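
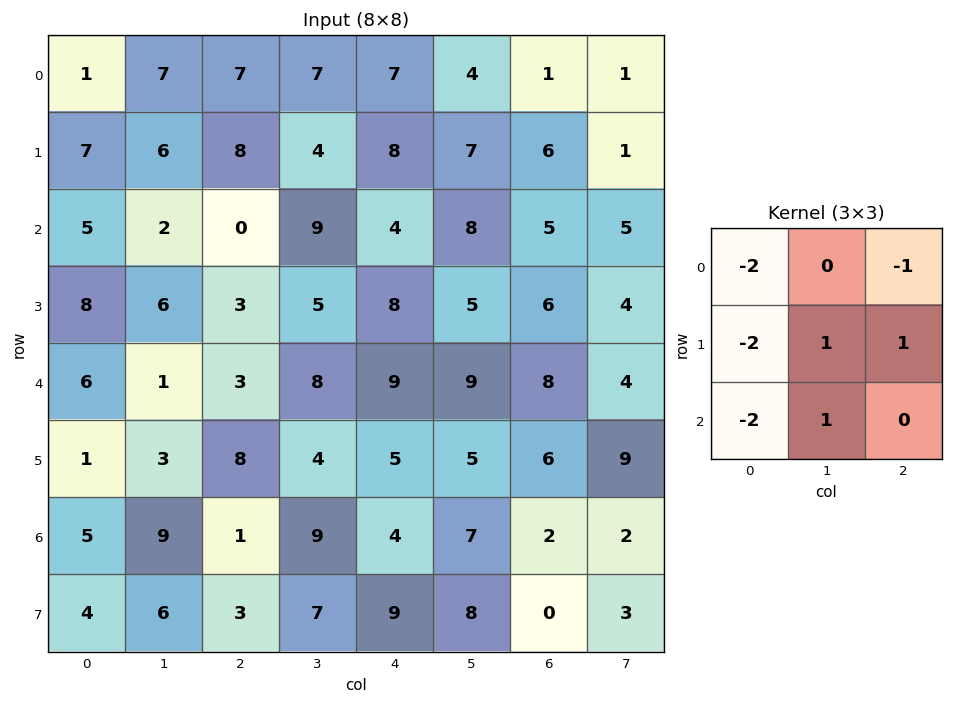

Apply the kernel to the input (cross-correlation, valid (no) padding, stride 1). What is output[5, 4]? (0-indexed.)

-25

The receptive field on the input at this output position is [5 5 6 / 4 7 2 / 9 8 0]. Elementwise product with the kernel and sum: 5·-2 + 6·-1 + 4·-2 + 7·1 + 2·1 + 9·-2 + 8·1.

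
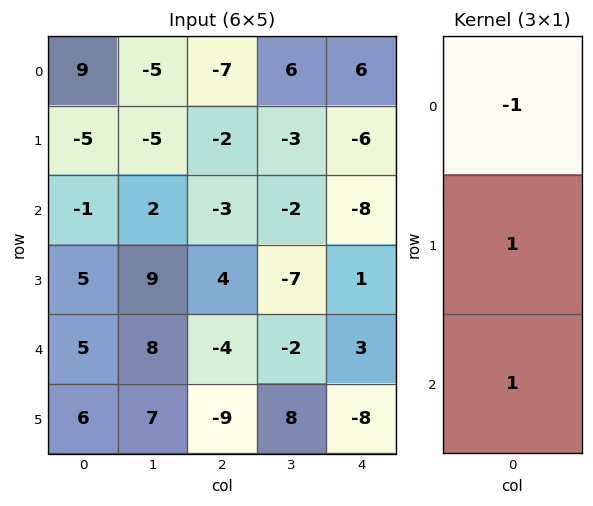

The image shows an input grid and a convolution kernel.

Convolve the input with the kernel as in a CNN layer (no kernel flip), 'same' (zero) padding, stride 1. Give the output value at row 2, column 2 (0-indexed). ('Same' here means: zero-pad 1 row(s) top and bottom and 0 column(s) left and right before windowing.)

3

The receptive field on the zero-padded input at this output position is [-2 / -3 / 4]. Elementwise product with the kernel and sum: -2·-1 + -3·1 + 4·1.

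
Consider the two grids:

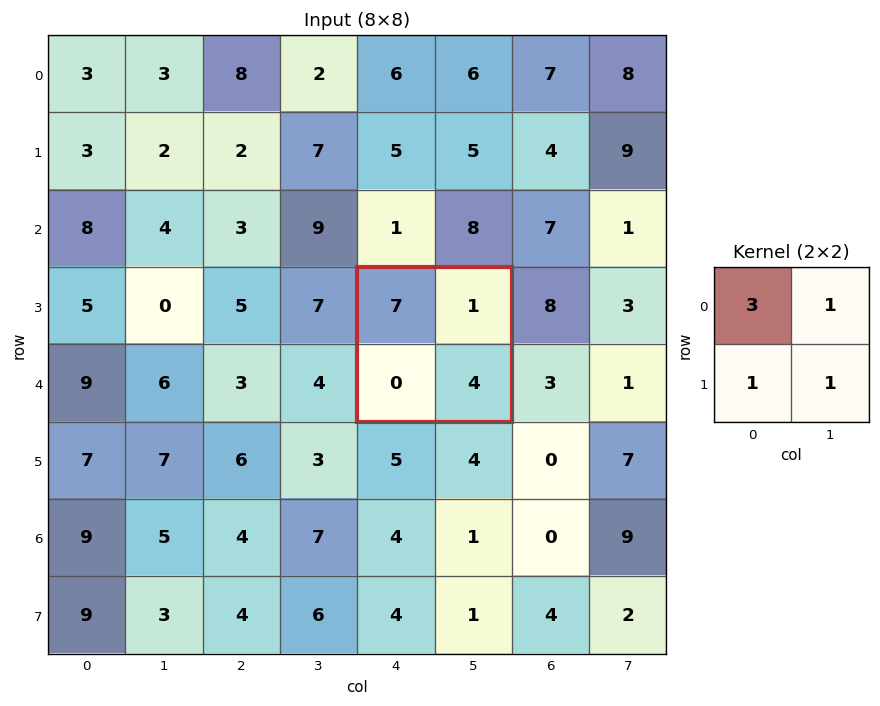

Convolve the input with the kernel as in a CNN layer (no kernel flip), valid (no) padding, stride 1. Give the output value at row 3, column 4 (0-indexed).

26

The receptive field on the input at this output position is [7 1 / 0 4]. Elementwise product with the kernel and sum: 7·3 + 1·1 + 0·1 + 4·1.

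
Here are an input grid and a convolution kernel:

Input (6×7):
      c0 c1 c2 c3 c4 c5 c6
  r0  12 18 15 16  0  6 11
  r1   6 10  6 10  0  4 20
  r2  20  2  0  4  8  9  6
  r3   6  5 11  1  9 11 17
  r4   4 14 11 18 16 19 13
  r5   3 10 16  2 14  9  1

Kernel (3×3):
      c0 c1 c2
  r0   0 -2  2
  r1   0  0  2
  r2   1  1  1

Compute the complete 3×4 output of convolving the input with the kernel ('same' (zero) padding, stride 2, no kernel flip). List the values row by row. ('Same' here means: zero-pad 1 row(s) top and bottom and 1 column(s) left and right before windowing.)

Output[0,0]: The receptive field on the zero-padded input at this output position is [0 0 0 / 0 12 18 / 0 6 10]. Elementwise product with the kernel and sum: 0·-2 + 0·2 + 18·2 + 0·1 + 6·1 + 10·1.

52 58 26 24
23 33 47 -12
39 44 67 -24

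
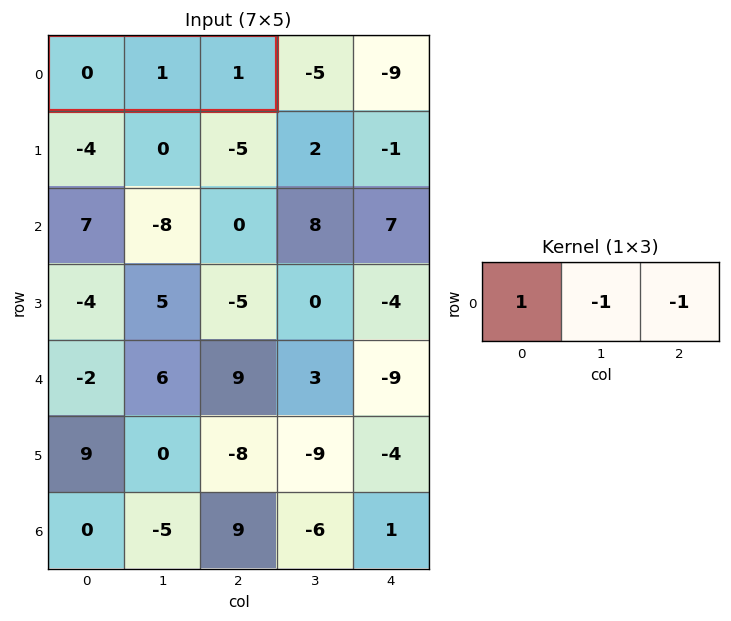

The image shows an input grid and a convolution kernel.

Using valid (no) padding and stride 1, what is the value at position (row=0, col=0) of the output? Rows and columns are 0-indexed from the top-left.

-2

The receptive field on the input at this output position is [0 1 1]. Elementwise product with the kernel and sum: 0·1 + 1·-1 + 1·-1.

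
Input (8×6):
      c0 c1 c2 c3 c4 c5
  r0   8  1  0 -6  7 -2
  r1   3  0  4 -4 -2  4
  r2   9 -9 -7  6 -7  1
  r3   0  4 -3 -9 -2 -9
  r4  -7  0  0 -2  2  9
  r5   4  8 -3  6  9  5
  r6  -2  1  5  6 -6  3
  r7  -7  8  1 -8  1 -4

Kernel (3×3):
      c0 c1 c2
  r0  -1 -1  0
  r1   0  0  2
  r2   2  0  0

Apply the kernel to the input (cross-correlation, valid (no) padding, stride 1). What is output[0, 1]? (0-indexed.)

The receptive field on the input at this output position is [1 0 -6 / 0 4 -4 / -9 -7 6]. Elementwise product with the kernel and sum: 1·-1 + 0·-1 + -4·2 + -9·2.

-27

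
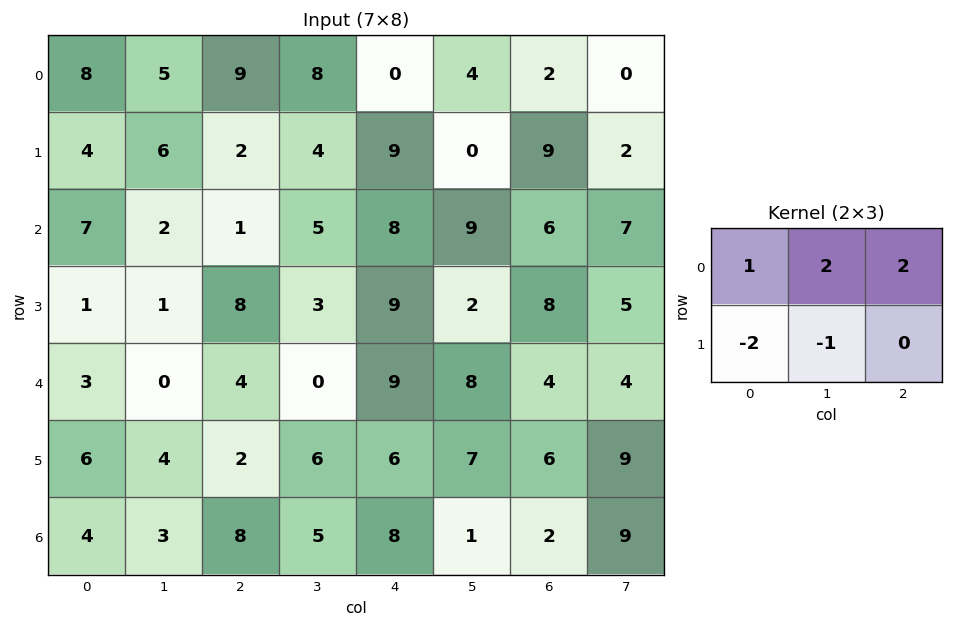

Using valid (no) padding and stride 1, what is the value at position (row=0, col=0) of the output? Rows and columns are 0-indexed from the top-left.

The receptive field on the input at this output position is [8 5 9 / 4 6 2]. Elementwise product with the kernel and sum: 8·1 + 5·2 + 9·2 + 4·-2 + 6·-1.

22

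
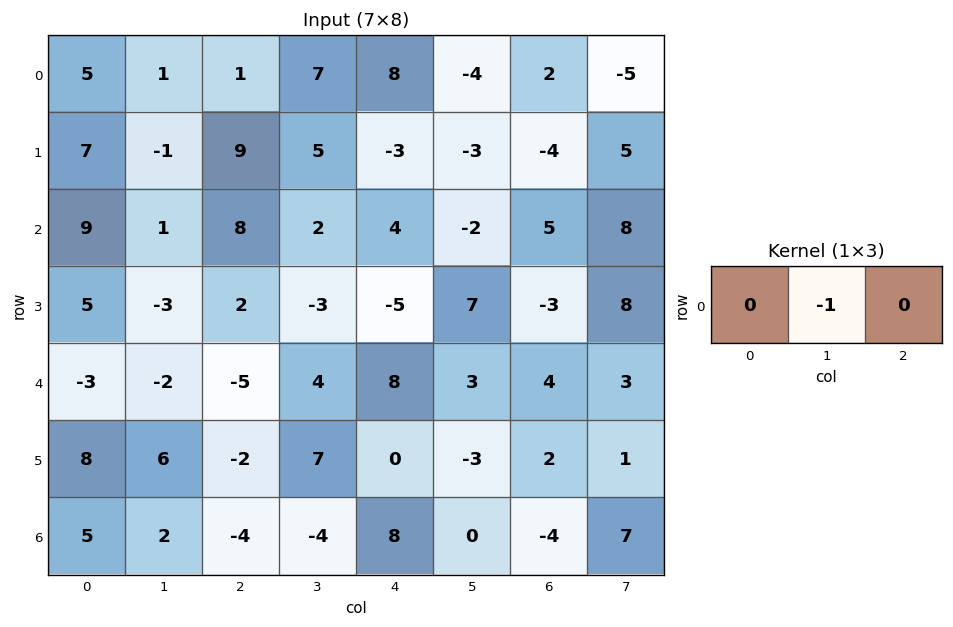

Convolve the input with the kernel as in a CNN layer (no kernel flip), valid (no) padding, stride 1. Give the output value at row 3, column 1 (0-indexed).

-2

The receptive field on the input at this output position is [-3 2 -3]. Elementwise product with the kernel and sum: 2·-1.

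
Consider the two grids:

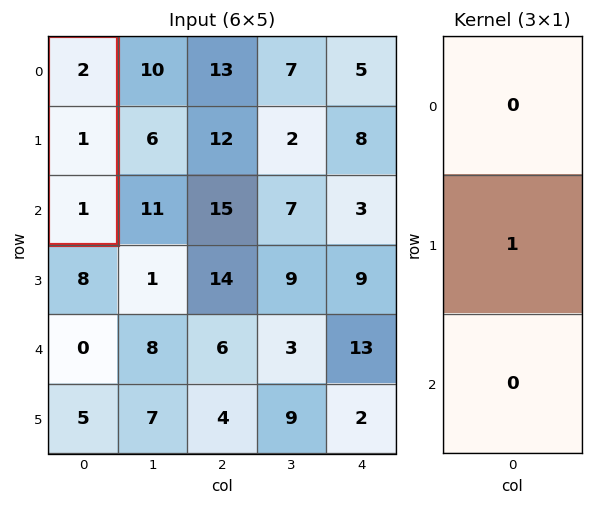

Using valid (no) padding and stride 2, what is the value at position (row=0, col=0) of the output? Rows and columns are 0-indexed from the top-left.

The receptive field on the input at this output position is [2 / 1 / 1]. Elementwise product with the kernel and sum: 1·1.

1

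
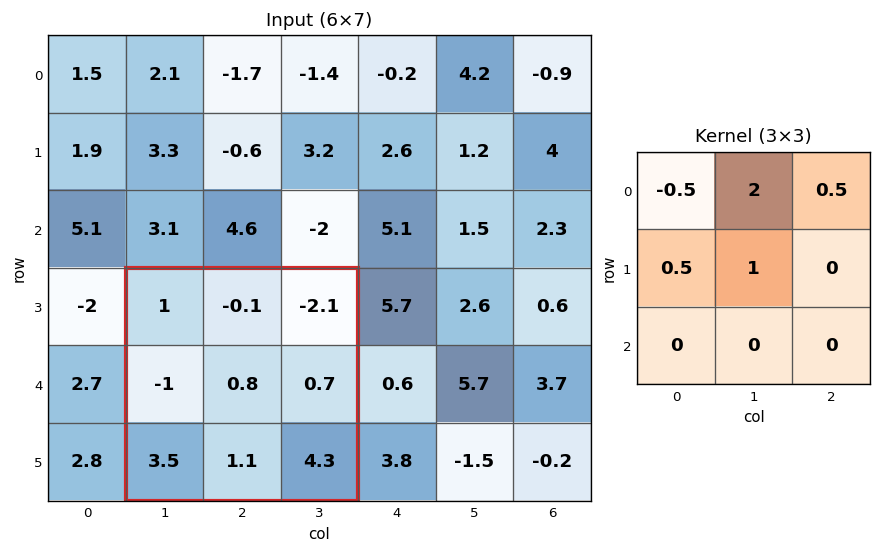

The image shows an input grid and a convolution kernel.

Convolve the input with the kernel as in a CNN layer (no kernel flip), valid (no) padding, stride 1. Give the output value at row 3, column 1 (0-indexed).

The receptive field on the input at this output position is [1 -0.1 -2.1 / -1 0.8 0.7 / 3.5 1.1 4.3]. Elementwise product with the kernel and sum: 1·-0.5 + -0.1·2 + -2.1·0.5 + -1·0.5 + 0.8·1.

-1.45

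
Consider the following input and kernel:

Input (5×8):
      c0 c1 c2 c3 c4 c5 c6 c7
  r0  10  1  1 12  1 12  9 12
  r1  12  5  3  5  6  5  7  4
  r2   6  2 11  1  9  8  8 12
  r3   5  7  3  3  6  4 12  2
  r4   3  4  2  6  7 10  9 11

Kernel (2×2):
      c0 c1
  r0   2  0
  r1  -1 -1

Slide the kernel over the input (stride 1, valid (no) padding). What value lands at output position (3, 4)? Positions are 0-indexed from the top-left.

The receptive field on the input at this output position is [6 4 / 7 10]. Elementwise product with the kernel and sum: 6·2 + 7·-1 + 10·-1.

-5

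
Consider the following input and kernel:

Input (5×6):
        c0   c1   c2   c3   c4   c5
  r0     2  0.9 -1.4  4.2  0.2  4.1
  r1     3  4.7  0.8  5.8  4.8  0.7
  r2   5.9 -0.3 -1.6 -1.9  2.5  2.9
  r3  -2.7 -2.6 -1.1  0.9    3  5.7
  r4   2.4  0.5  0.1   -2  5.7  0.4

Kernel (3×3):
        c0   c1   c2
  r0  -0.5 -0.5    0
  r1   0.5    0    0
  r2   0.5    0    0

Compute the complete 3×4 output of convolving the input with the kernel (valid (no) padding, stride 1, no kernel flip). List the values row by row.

Output[0,0]: The receptive field on the input at this output position is [2 0.9 -1.4 / 3 4.7 0.8 / 5.9 -0.3 -1.6]. Elementwise product with the kernel and sum: 2·-0.5 + 0.9·-0.5 + 3·0.5 + 5.9·0.5.

3 2.45 -1.8 -0.25
-2.25 -4.2 -4.65 -5.8
-2.95 -0.1 1.25 -0.85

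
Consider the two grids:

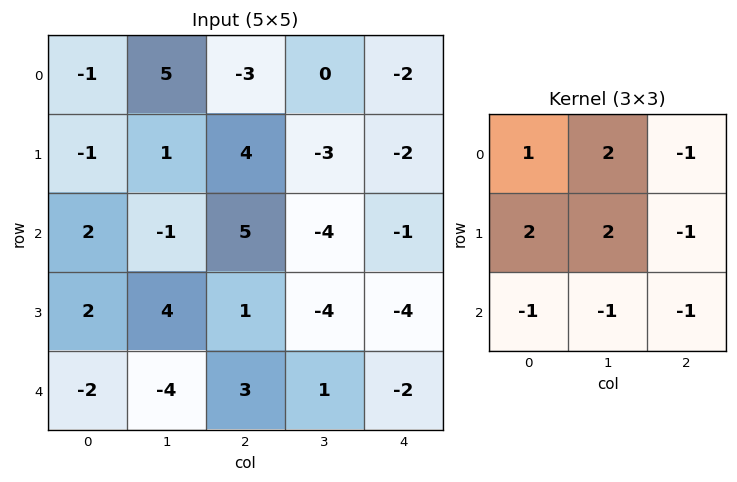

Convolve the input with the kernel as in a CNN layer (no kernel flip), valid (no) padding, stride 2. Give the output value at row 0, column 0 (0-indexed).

The receptive field on the input at this output position is [-1 5 -3 / -1 1 4 / 2 -1 5]. Elementwise product with the kernel and sum: -1·1 + 5·2 + -3·-1 + -1·2 + 1·2 + 4·-1 + 2·-1 + -1·-1 + 5·-1.

2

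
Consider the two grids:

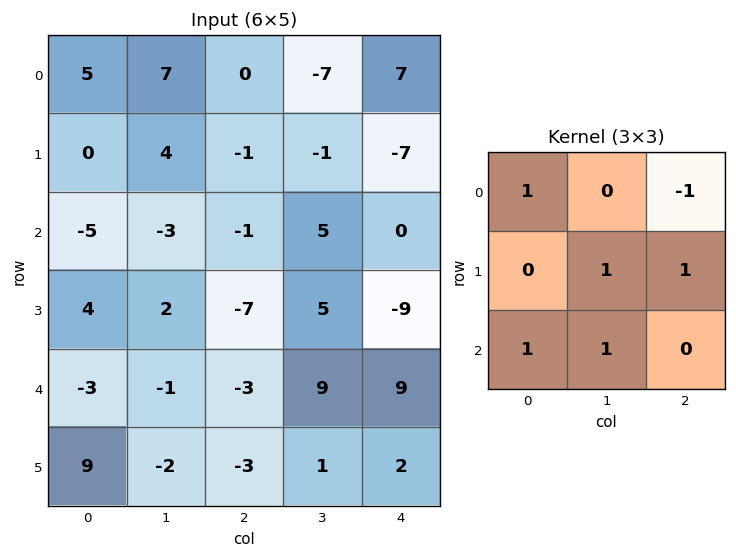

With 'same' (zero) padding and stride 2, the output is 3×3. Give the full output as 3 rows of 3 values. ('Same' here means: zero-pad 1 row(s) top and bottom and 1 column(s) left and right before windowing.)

Output[0,0]: The receptive field on the zero-padded input at this output position is [0 0 0 / 0 5 7 / 0 0 4]. Elementwise product with the kernel and sum: 0·1 + 0·-1 + 5·1 + 7·1 + 0·1 + 0·1.
Output[0,1]: The receptive field on the zero-padded input at this output position is [0 0 0 / 7 0 -7 / 4 -1 -1]. Elementwise product with the kernel and sum: 0·1 + 0·-1 + 0·1 + -7·1 + 4·1 + -1·1.

12 -4 -1
-8 4 -5
3 -2 17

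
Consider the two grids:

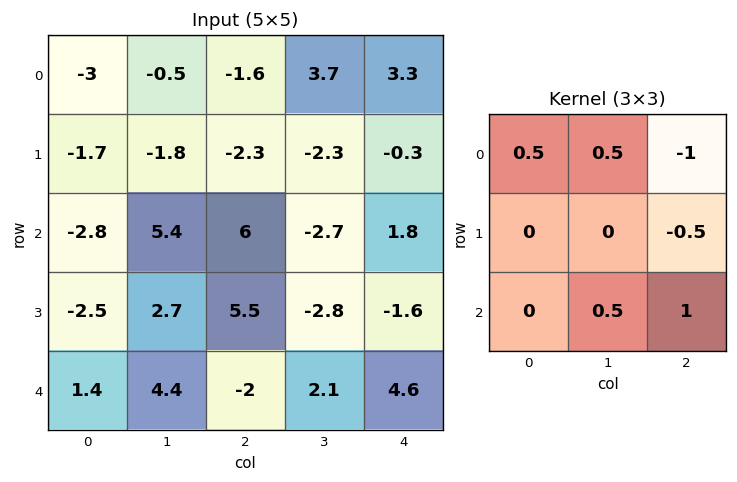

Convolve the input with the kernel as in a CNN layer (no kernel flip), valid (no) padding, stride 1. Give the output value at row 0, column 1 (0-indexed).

-3.3

The receptive field on the input at this output position is [-0.5 -1.6 3.7 / -1.8 -2.3 -2.3 / 5.4 6 -2.7]. Elementwise product with the kernel and sum: -0.5·0.5 + -1.6·0.5 + 3.7·-1 + -2.3·-0.5 + 6·0.5 + -2.7·1.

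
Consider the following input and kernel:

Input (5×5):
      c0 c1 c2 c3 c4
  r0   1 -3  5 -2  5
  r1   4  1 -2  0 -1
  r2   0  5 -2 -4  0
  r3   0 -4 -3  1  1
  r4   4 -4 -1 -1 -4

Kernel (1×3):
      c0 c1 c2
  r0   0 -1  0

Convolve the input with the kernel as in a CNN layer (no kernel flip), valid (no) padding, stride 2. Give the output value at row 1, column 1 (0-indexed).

The receptive field on the input at this output position is [-2 -4 0]. Elementwise product with the kernel and sum: -4·-1.

4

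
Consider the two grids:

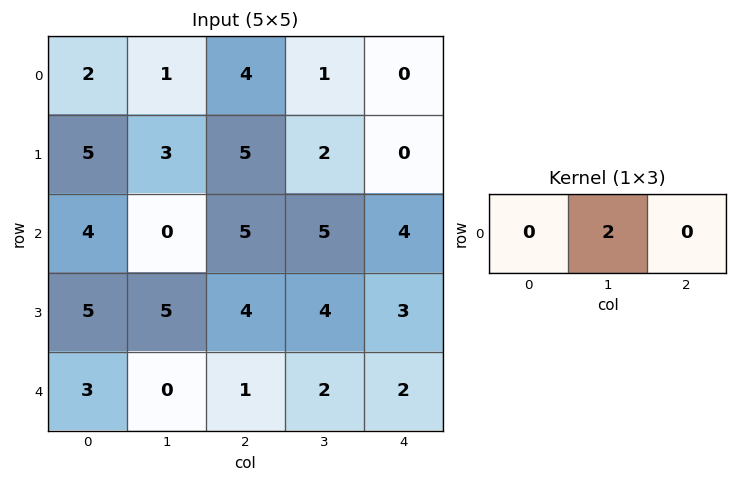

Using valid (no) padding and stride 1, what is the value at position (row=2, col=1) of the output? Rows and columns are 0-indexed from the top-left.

The receptive field on the input at this output position is [0 5 5]. Elementwise product with the kernel and sum: 5·2.

10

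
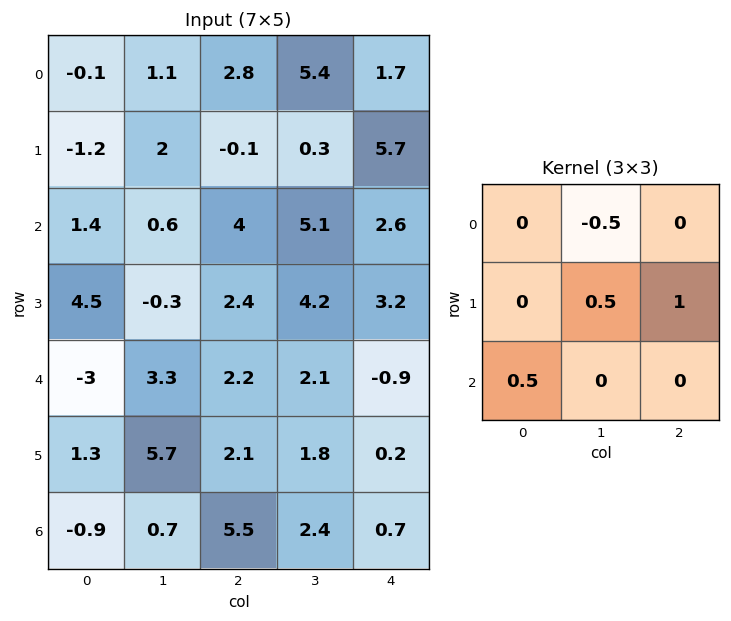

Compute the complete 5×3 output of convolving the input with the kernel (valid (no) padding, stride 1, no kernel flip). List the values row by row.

1.05 -0.85 5.15
5.55 7 6.2
0.45 5.05 3.85
4.65 4.85 -0.9
2.85 2.1 2.8

Output[0,0]: The receptive field on the input at this output position is [-0.1 1.1 2.8 / -1.2 2 -0.1 / 1.4 0.6 4]. Elementwise product with the kernel and sum: 1.1·-0.5 + 2·0.5 + -0.1·1 + 1.4·0.5.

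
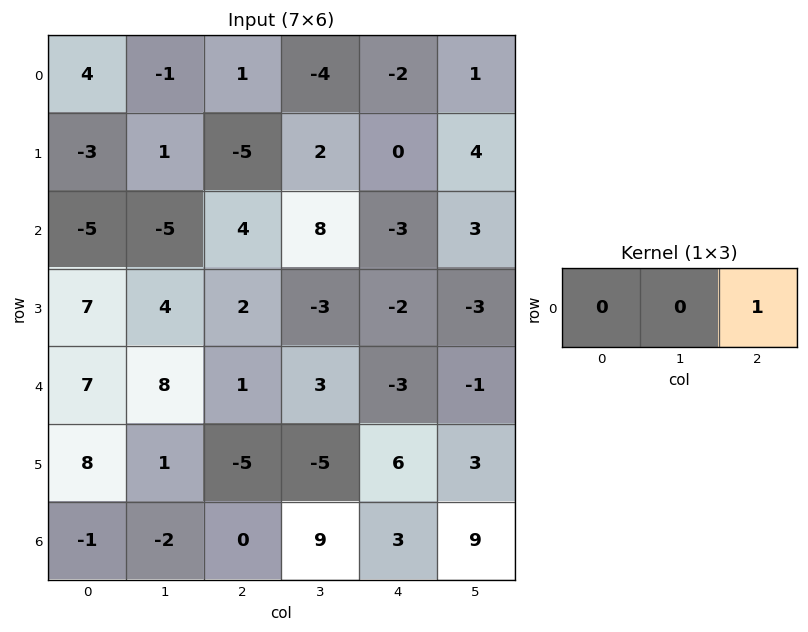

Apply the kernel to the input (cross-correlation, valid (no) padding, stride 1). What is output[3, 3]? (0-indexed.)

-3

The receptive field on the input at this output position is [-3 -2 -3]. Elementwise product with the kernel and sum: -3·1.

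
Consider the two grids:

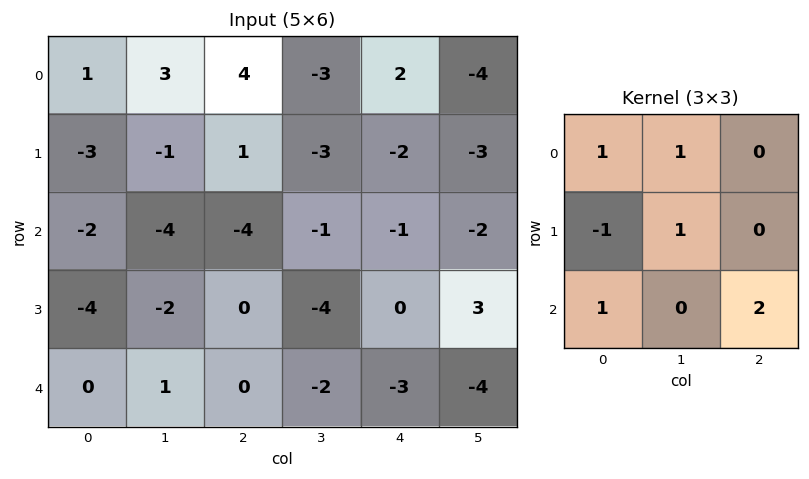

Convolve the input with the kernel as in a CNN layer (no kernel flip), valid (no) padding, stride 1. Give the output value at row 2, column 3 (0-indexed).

-8

The receptive field on the input at this output position is [-1 -1 -2 / -4 0 3 / -2 -3 -4]. Elementwise product with the kernel and sum: -1·1 + -1·1 + -4·-1 + 0·1 + -2·1 + -4·2.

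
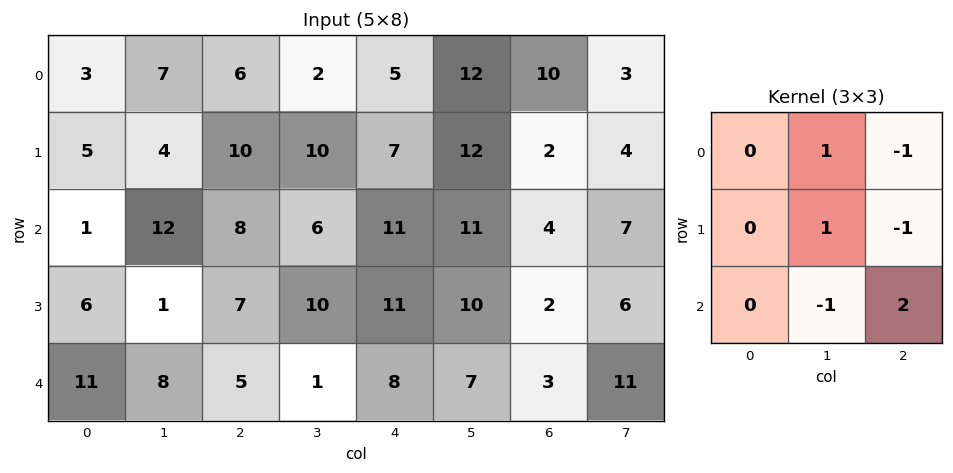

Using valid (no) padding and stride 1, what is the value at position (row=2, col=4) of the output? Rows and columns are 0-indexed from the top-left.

14

The receptive field on the input at this output position is [11 11 4 / 11 10 2 / 8 7 3]. Elementwise product with the kernel and sum: 11·1 + 4·-1 + 10·1 + 2·-1 + 7·-1 + 3·2.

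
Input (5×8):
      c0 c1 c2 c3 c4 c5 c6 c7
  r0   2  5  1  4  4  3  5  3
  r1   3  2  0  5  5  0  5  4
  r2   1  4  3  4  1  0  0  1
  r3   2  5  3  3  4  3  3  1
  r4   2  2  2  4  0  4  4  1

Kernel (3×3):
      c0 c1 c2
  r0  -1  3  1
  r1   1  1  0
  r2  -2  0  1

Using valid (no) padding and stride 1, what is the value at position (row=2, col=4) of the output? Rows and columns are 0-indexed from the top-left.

The receptive field on the input at this output position is [1 0 0 / 4 3 3 / 0 4 4]. Elementwise product with the kernel and sum: 1·-1 + 0·3 + 0·1 + 4·1 + 3·1 + 0·-2 + 4·1.

10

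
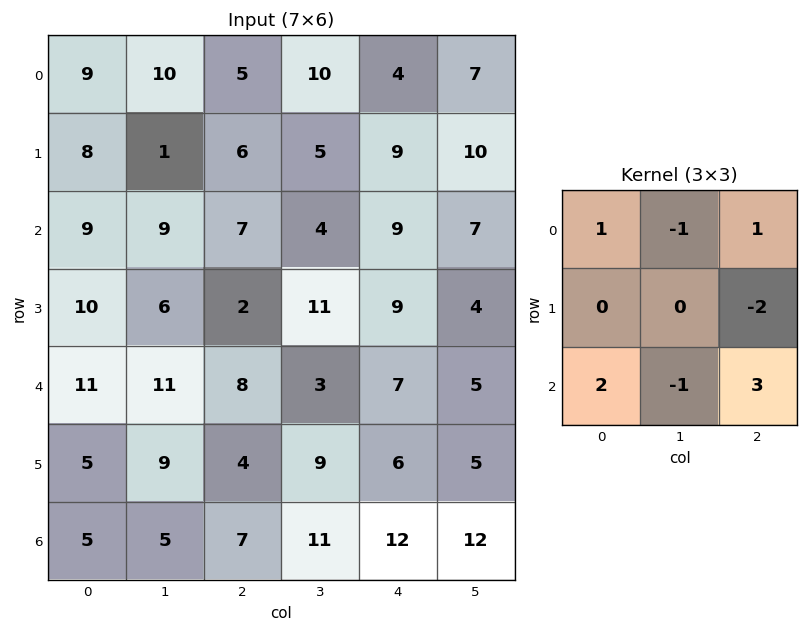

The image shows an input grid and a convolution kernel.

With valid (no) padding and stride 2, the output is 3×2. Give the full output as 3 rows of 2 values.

Output[0,0]: The receptive field on the input at this output position is [9 10 5 / 8 1 6 / 9 9 7]. Elementwise product with the kernel and sum: 9·1 + 10·-1 + 5·1 + 6·-2 + 9·2 + 9·-1 + 7·3.
Output[0,1]: The receptive field on the input at this output position is [5 10 4 / 6 5 9 / 7 4 9]. Elementwise product with the kernel and sum: 5·1 + 10·-1 + 4·1 + 9·-2 + 7·2 + 4·-1 + 9·3.

22 18
38 28
26 39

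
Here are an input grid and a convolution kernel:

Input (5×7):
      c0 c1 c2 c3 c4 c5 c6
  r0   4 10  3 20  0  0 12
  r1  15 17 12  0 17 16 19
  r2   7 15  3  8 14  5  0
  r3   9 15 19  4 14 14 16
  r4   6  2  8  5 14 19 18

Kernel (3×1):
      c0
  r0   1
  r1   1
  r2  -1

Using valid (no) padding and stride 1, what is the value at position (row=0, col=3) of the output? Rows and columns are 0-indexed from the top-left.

The receptive field on the input at this output position is [20 / 0 / 8]. Elementwise product with the kernel and sum: 20·1 + 0·1 + 8·-1.

12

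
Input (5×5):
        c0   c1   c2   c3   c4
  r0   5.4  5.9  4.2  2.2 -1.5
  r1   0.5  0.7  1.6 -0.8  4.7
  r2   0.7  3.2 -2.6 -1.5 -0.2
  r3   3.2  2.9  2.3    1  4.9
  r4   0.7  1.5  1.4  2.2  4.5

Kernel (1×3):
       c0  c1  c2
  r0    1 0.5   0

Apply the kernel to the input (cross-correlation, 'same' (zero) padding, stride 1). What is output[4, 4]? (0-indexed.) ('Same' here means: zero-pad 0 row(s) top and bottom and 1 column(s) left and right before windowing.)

4.45

The receptive field on the zero-padded input at this output position is [2.2 4.5 0]. Elementwise product with the kernel and sum: 2.2·1 + 4.5·0.5.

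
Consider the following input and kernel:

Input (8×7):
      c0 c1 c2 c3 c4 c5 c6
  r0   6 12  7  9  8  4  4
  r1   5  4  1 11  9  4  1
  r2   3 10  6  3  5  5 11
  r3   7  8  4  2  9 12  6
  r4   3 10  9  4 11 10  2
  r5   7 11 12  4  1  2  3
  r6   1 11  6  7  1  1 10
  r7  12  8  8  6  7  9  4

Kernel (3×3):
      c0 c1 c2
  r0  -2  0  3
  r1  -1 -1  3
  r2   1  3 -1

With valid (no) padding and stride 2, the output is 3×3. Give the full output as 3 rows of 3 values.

30 35 -5
33 34 59
67 28 -16

Output[0,0]: The receptive field on the input at this output position is [6 12 7 / 5 4 1 / 3 10 6]. Elementwise product with the kernel and sum: 6·-2 + 7·3 + 5·-1 + 4·-1 + 1·3 + 3·1 + 10·3 + 6·-1.
Output[0,1]: The receptive field on the input at this output position is [7 9 8 / 1 11 9 / 6 3 5]. Elementwise product with the kernel and sum: 7·-2 + 8·3 + 1·-1 + 11·-1 + 9·3 + 6·1 + 3·3 + 5·-1.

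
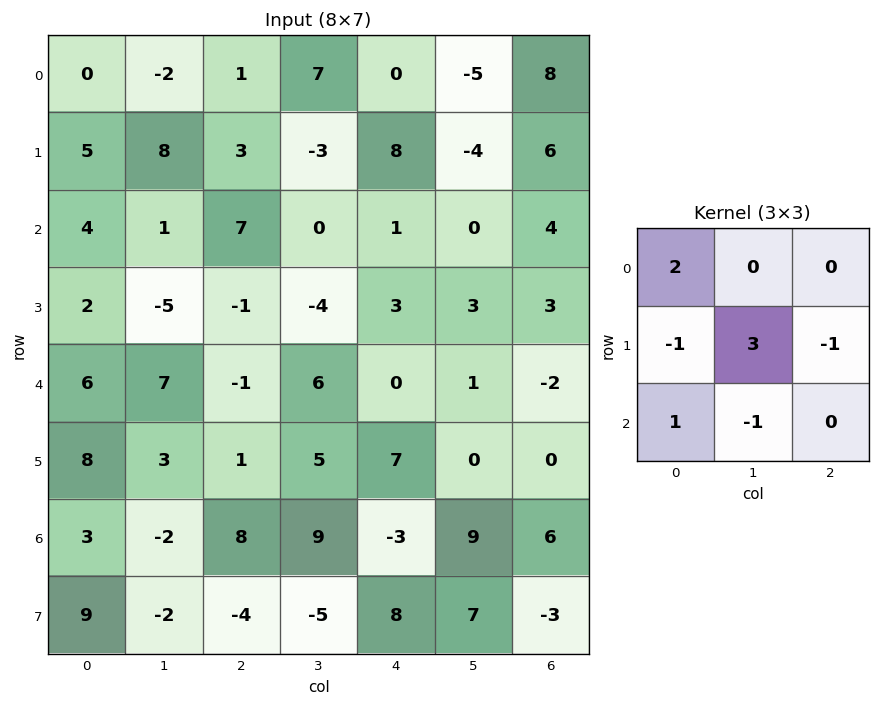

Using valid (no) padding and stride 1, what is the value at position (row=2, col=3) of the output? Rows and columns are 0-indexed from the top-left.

The receptive field on the input at this output position is [0 1 0 / -4 3 3 / 6 0 1]. Elementwise product with the kernel and sum: 0·2 + -4·-1 + 3·3 + 3·-1 + 6·1 + 0·-1.

16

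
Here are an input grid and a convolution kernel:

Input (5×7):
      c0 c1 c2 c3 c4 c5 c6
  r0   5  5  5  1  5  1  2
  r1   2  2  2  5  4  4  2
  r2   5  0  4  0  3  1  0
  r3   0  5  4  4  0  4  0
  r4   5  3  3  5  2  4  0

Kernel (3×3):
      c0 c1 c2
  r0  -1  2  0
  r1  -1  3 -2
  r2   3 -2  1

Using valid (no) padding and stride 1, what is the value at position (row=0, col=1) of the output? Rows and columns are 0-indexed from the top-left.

-9

The receptive field on the input at this output position is [5 5 1 / 2 2 5 / 0 4 0]. Elementwise product with the kernel and sum: 5·-1 + 5·2 + 2·-1 + 2·3 + 5·-2 + 0·3 + 4·-2 + 0·1.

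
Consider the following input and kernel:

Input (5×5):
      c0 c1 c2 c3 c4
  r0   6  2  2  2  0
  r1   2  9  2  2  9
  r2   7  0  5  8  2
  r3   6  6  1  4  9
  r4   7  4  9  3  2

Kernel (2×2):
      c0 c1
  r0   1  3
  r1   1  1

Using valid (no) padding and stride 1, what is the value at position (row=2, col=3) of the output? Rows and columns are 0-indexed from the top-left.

The receptive field on the input at this output position is [8 2 / 4 9]. Elementwise product with the kernel and sum: 8·1 + 2·3 + 4·1 + 9·1.

27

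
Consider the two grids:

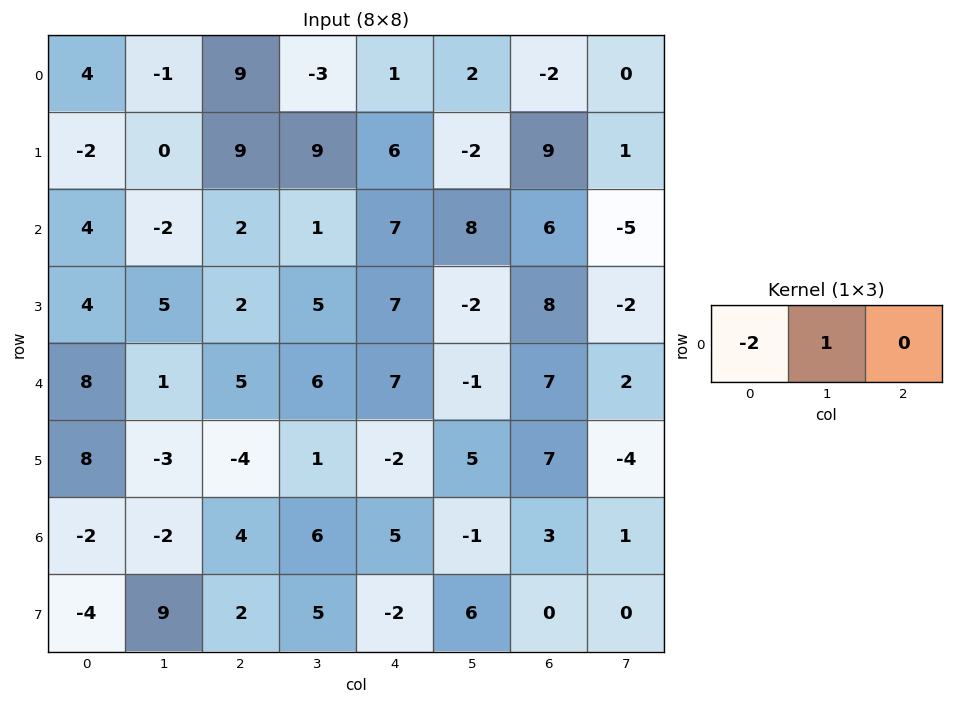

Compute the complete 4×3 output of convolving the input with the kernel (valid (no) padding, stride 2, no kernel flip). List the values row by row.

Output[0,0]: The receptive field on the input at this output position is [4 -1 9]. Elementwise product with the kernel and sum: 4·-2 + -1·1.

-9 -21 0
-10 -3 -6
-15 -4 -15
2 -2 -11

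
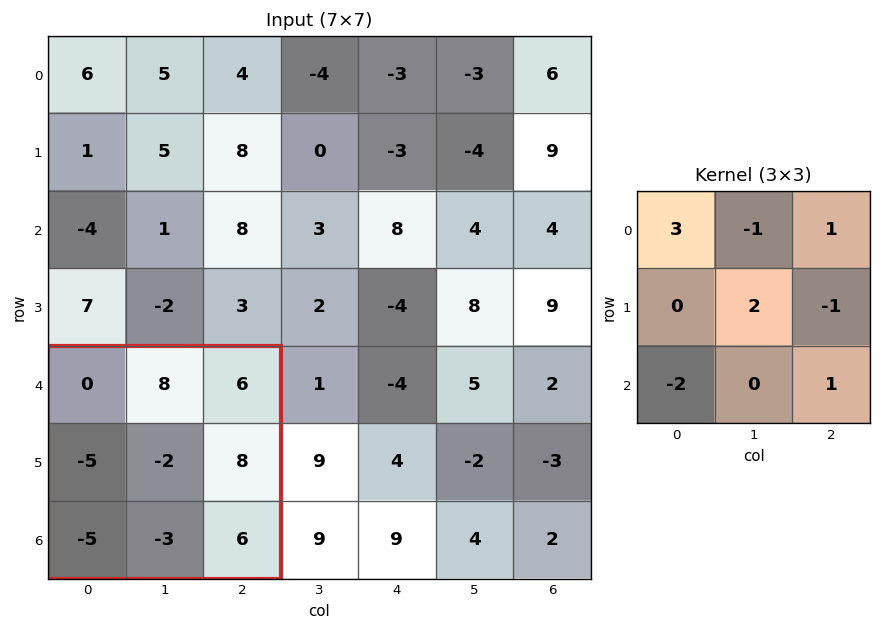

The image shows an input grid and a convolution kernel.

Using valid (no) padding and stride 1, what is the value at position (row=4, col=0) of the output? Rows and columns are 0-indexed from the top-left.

2

The receptive field on the input at this output position is [0 8 6 / -5 -2 8 / -5 -3 6]. Elementwise product with the kernel and sum: 0·3 + 8·-1 + 6·1 + -2·2 + 8·-1 + -5·-2 + 6·1.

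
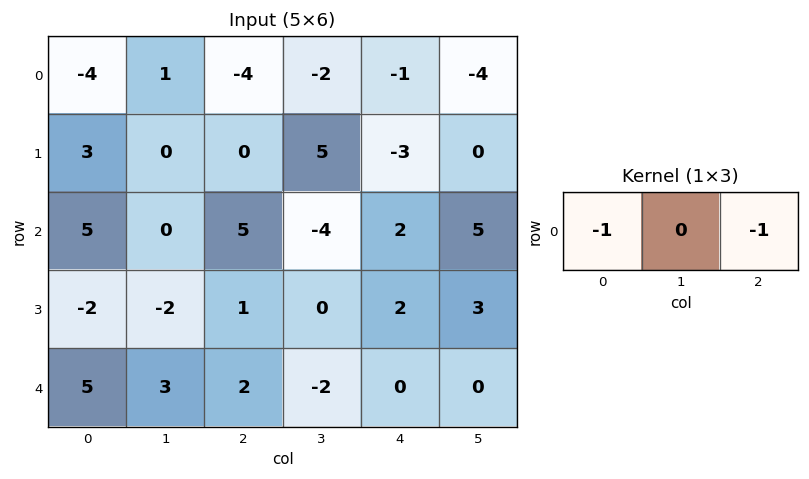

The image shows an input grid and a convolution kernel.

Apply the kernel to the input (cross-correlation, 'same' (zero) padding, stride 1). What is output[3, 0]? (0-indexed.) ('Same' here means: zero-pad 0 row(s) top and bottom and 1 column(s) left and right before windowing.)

2

The receptive field on the zero-padded input at this output position is [0 -2 -2]. Elementwise product with the kernel and sum: 0·-1 + -2·-1.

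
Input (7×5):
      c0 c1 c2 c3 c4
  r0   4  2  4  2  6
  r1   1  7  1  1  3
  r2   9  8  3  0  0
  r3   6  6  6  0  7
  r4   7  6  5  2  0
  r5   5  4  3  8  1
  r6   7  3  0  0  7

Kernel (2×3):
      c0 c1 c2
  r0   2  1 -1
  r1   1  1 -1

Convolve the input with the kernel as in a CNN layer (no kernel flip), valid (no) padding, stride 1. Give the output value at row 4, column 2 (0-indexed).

The receptive field on the input at this output position is [5 2 0 / 3 8 1]. Elementwise product with the kernel and sum: 5·2 + 2·1 + 0·-1 + 3·1 + 8·1 + 1·-1.

22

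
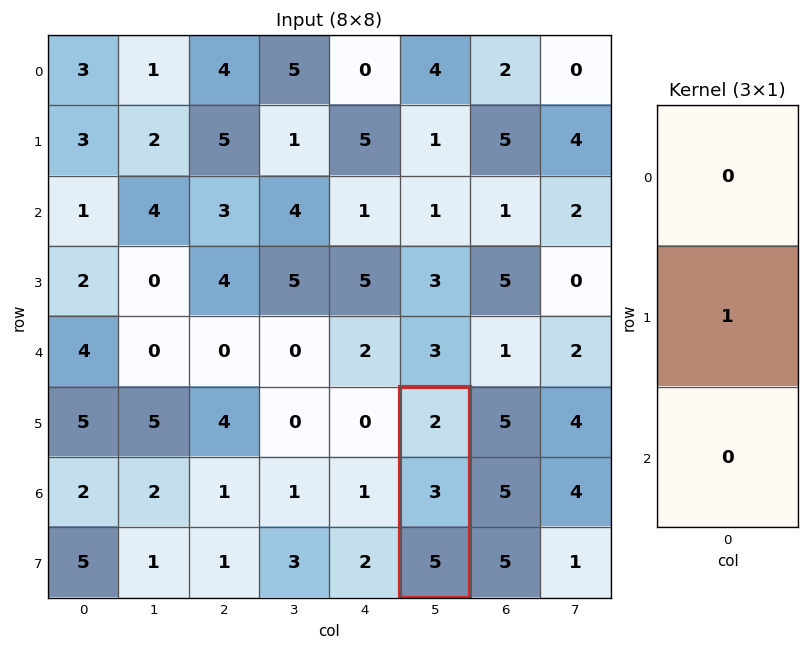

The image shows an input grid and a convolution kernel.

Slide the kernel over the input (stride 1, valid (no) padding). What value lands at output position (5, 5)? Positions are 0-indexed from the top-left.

The receptive field on the input at this output position is [2 / 3 / 5]. Elementwise product with the kernel and sum: 3·1.

3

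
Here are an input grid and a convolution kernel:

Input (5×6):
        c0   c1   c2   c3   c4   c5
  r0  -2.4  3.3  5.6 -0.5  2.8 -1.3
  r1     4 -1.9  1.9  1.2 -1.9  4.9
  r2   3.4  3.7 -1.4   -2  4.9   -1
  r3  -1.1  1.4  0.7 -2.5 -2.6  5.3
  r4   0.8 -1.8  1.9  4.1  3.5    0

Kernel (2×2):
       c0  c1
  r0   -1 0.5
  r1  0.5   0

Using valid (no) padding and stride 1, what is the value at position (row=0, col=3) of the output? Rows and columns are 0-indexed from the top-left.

2.5

The receptive field on the input at this output position is [-0.5 2.8 / 1.2 -1.9]. Elementwise product with the kernel and sum: -0.5·-1 + 2.8·0.5 + 1.2·0.5.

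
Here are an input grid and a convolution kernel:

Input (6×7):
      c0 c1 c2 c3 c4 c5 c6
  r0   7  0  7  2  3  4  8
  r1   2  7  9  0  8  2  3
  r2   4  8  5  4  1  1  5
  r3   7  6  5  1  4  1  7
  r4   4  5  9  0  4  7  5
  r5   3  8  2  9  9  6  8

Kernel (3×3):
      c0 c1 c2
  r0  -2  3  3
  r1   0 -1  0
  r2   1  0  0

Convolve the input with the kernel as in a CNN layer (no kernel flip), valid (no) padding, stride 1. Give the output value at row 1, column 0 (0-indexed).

43

The receptive field on the input at this output position is [2 7 9 / 4 8 5 / 7 6 5]. Elementwise product with the kernel and sum: 2·-2 + 7·3 + 9·3 + 8·-1 + 7·1.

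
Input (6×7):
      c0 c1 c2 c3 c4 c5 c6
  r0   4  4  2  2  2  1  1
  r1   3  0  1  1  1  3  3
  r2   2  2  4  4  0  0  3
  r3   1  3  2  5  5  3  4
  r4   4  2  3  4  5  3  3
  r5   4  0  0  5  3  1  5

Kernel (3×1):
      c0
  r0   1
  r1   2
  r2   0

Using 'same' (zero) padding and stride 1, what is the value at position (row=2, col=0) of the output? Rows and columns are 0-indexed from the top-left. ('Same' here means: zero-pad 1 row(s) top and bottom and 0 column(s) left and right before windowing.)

The receptive field on the zero-padded input at this output position is [3 / 2 / 1]. Elementwise product with the kernel and sum: 3·1 + 2·2.

7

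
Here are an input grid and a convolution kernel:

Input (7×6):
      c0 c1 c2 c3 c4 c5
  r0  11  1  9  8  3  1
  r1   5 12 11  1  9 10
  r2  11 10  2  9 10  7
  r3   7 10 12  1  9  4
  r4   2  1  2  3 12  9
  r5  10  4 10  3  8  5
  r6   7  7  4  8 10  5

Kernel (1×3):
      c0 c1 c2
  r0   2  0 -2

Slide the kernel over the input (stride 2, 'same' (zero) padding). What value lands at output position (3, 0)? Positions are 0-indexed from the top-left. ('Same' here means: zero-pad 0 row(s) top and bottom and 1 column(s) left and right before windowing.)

The receptive field on the zero-padded input at this output position is [0 7 7]. Elementwise product with the kernel and sum: 0·2 + 7·-2.

-14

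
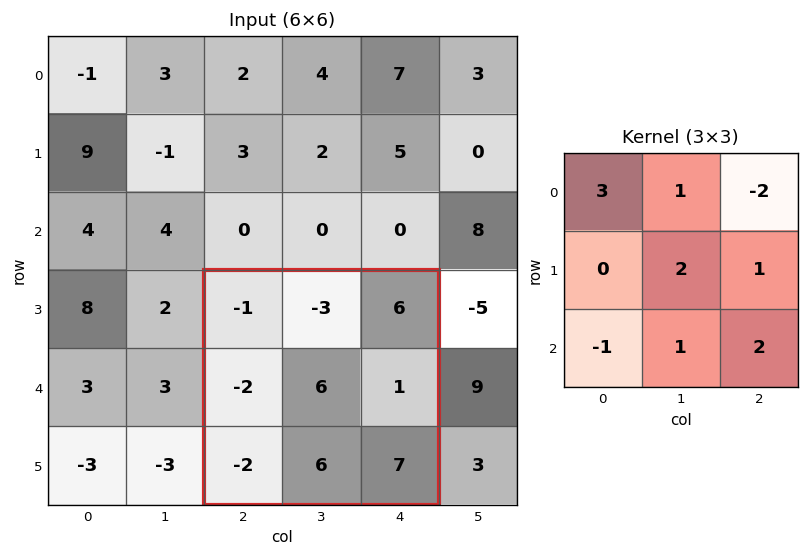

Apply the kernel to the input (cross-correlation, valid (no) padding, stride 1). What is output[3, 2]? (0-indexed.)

17

The receptive field on the input at this output position is [-1 -3 6 / -2 6 1 / -2 6 7]. Elementwise product with the kernel and sum: -1·3 + -3·1 + 6·-2 + 6·2 + 1·1 + -2·-1 + 6·1 + 7·2.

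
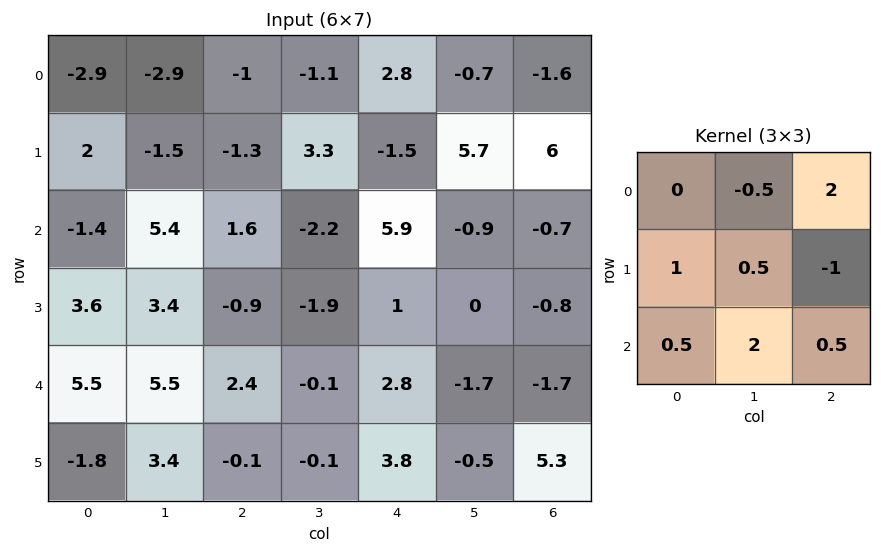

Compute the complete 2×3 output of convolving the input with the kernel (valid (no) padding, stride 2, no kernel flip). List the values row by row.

Output[0,0]: The receptive field on the input at this output position is [-2.9 -2.9 -1 / 2 -1.5 -1.3 / -1.4 5.4 1.6]. Elementwise product with the kernel and sum: -2.9·-0.5 + -1·2 + 2·1 + -1.5·0.5 + -1.3·-1 + -1.4·0.5 + 5.4·2 + 1.6·0.5.
Output[0,1]: The receptive field on the input at this output position is [-1 -1.1 2.8 / -1.3 3.3 -1.5 / 1.6 -2.2 5.9]. Elementwise product with the kernel and sum: -1.1·-0.5 + 2.8·2 + -1.3·1 + 3.3·0.5 + -1.5·-1 + 1.6·0.5 + -2.2·2 + 5.9·0.5.

12.9 7.35 -6.7
21.65 12.45 -2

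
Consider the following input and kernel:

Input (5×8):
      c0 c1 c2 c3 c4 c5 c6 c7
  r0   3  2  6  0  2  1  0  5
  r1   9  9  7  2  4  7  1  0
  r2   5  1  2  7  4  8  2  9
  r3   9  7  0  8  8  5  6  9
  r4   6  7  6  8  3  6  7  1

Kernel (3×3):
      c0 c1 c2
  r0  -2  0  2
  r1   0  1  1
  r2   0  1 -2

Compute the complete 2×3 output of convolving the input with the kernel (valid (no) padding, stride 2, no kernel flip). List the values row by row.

19 -3 8
-4 22 -1

Output[0,0]: The receptive field on the input at this output position is [3 2 6 / 9 9 7 / 5 1 2]. Elementwise product with the kernel and sum: 3·-2 + 6·2 + 9·1 + 7·1 + 1·1 + 2·-2.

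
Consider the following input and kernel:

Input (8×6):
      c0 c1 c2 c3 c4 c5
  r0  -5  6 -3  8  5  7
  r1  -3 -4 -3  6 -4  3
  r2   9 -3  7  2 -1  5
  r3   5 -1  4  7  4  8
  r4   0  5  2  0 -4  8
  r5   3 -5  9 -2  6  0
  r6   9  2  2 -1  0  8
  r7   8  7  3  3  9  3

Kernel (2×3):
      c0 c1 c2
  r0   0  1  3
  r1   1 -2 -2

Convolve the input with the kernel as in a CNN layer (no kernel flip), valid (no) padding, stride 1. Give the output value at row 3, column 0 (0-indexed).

-3

The receptive field on the input at this output position is [5 -1 4 / 0 5 2]. Elementwise product with the kernel and sum: -1·1 + 4·3 + 0·1 + 5·-2 + 2·-2.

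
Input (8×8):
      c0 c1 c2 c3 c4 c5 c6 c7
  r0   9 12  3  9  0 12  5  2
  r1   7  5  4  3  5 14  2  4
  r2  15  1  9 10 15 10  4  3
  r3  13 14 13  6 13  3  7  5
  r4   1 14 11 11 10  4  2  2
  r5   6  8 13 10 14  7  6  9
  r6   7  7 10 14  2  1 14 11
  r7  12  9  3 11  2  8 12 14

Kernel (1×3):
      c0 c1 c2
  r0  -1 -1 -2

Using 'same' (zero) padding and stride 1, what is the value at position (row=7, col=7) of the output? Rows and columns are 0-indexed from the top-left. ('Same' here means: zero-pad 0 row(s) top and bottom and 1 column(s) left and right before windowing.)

-26

The receptive field on the zero-padded input at this output position is [12 14 0]. Elementwise product with the kernel and sum: 12·-1 + 14·-1 + 0·-2.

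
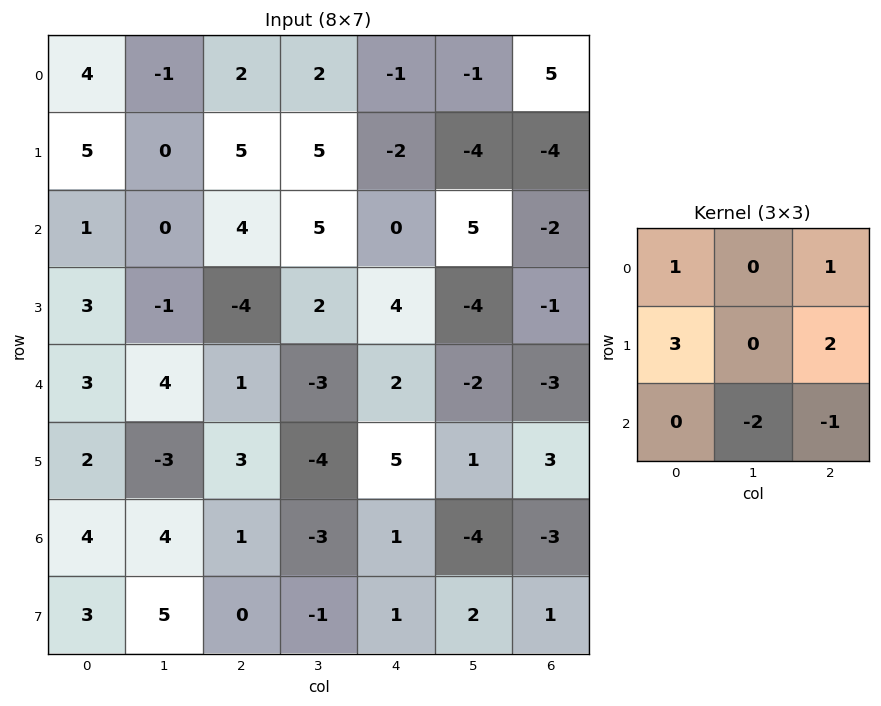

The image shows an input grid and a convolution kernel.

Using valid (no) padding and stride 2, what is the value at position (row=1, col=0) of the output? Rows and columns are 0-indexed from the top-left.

The receptive field on the input at this output position is [1 0 4 / 3 -1 -4 / 3 4 1]. Elementwise product with the kernel and sum: 1·1 + 4·1 + 3·3 + -4·2 + 4·-2 + 1·-1.

-3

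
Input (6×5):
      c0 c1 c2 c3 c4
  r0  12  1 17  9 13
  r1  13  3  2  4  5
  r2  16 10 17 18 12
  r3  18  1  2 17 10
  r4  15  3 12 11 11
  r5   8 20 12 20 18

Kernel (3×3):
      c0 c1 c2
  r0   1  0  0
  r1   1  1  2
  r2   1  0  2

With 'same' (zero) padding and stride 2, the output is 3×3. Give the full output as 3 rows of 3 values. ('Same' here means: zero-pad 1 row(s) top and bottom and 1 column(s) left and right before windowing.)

20 47 26
38 101 51
61 98 59

Output[0,0]: The receptive field on the zero-padded input at this output position is [0 0 0 / 0 12 1 / 0 13 3]. Elementwise product with the kernel and sum: 0·1 + 0·1 + 12·1 + 1·2 + 0·1 + 3·2.
Output[0,1]: The receptive field on the zero-padded input at this output position is [0 0 0 / 1 17 9 / 3 2 4]. Elementwise product with the kernel and sum: 0·1 + 1·1 + 17·1 + 9·2 + 3·1 + 4·2.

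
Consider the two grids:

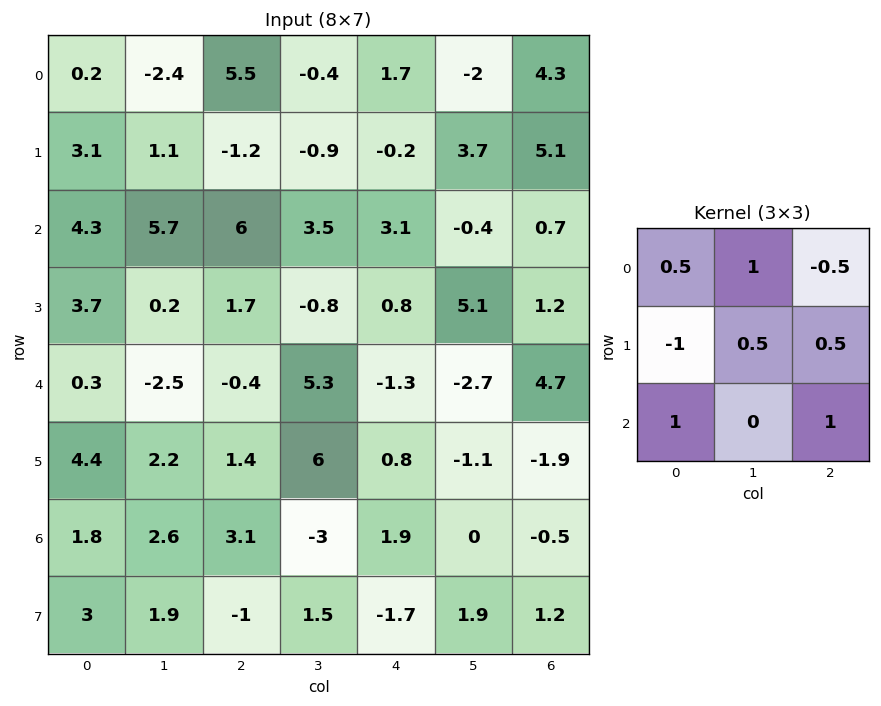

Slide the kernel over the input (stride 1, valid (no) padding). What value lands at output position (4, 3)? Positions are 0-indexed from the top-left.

-6.45

The receptive field on the input at this output position is [5.3 -1.3 -2.7 / 6 0.8 -1.1 / -3 1.9 0]. Elementwise product with the kernel and sum: 5.3·0.5 + -1.3·1 + -2.7·-0.5 + 6·-1 + 0.8·0.5 + -1.1·0.5 + -3·1 + 0·1.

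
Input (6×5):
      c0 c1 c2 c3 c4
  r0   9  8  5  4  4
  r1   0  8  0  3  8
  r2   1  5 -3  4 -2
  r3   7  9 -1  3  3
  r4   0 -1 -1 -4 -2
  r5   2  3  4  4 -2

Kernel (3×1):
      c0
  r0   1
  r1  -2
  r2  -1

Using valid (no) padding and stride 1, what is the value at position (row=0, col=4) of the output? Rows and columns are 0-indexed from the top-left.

-10

The receptive field on the input at this output position is [4 / 8 / -2]. Elementwise product with the kernel and sum: 4·1 + 8·-2 + -2·-1.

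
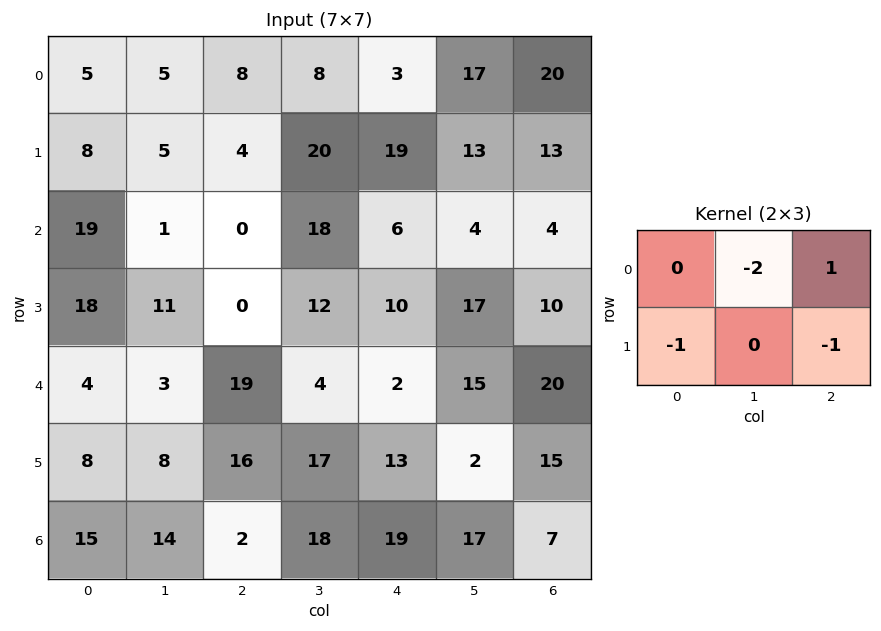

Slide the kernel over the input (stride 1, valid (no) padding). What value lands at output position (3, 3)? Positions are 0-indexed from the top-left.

-22

The receptive field on the input at this output position is [12 10 17 / 4 2 15]. Elementwise product with the kernel and sum: 10·-2 + 17·1 + 4·-1 + 15·-1.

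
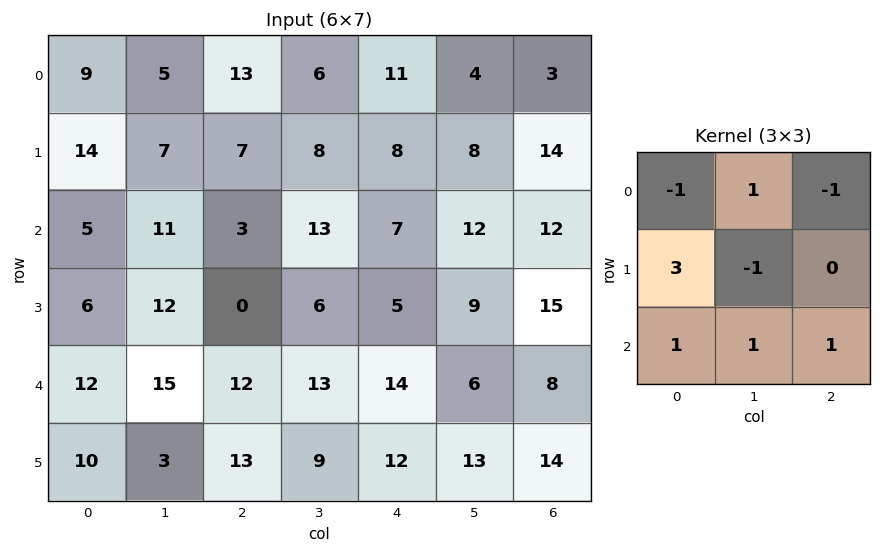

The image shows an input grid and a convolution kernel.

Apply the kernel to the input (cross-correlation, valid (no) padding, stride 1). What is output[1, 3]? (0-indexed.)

44

The receptive field on the input at this output position is [8 8 8 / 13 7 12 / 6 5 9]. Elementwise product with the kernel and sum: 8·-1 + 8·1 + 8·-1 + 13·3 + 7·-1 + 6·1 + 5·1 + 9·1.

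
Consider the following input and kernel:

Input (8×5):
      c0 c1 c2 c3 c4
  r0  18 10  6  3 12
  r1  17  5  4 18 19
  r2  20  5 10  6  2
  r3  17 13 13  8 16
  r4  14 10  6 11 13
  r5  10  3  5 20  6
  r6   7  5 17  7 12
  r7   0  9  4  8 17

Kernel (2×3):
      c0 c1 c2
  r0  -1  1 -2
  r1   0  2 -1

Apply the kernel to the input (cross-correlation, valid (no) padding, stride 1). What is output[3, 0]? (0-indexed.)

The receptive field on the input at this output position is [17 13 13 / 14 10 6]. Elementwise product with the kernel and sum: 17·-1 + 13·1 + 13·-2 + 10·2 + 6·-1.

-16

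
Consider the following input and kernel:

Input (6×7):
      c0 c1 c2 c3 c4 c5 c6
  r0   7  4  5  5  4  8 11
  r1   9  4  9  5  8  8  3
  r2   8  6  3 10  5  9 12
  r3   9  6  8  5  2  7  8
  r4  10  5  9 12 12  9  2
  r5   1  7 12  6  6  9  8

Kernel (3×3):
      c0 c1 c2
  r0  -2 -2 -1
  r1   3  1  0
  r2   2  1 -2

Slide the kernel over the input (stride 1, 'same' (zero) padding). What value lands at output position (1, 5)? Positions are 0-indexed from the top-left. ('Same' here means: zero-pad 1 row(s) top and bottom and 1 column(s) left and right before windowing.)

The receptive field on the zero-padded input at this output position is [4 8 11 / 8 8 3 / 5 9 12]. Elementwise product with the kernel and sum: 4·-2 + 8·-2 + 11·-1 + 8·3 + 8·1 + 5·2 + 9·1 + 12·-2.

-8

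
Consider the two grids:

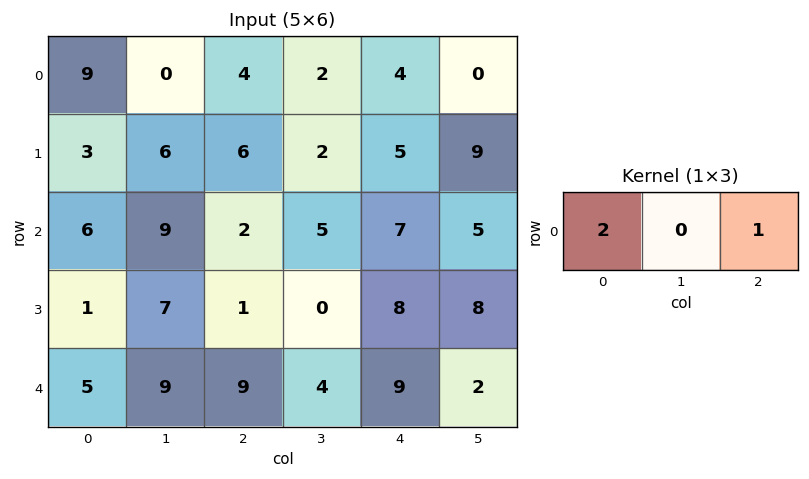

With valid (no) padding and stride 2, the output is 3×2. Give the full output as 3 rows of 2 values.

22 12
14 11
19 27

Output[0,0]: The receptive field on the input at this output position is [9 0 4]. Elementwise product with the kernel and sum: 9·2 + 4·1.
Output[0,1]: The receptive field on the input at this output position is [4 2 4]. Elementwise product with the kernel and sum: 4·2 + 4·1.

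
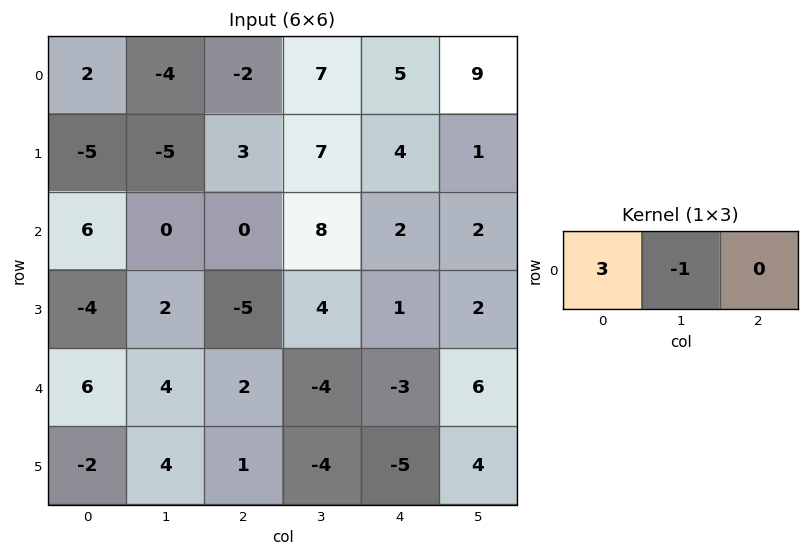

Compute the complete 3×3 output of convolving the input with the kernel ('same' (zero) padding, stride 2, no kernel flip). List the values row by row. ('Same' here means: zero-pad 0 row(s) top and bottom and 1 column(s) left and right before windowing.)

Output[0,0]: The receptive field on the zero-padded input at this output position is [0 2 -4]. Elementwise product with the kernel and sum: 0·3 + 2·-1.
Output[0,1]: The receptive field on the zero-padded input at this output position is [-4 -2 7]. Elementwise product with the kernel and sum: -4·3 + -2·-1.

-2 -10 16
-6 0 22
-6 10 -9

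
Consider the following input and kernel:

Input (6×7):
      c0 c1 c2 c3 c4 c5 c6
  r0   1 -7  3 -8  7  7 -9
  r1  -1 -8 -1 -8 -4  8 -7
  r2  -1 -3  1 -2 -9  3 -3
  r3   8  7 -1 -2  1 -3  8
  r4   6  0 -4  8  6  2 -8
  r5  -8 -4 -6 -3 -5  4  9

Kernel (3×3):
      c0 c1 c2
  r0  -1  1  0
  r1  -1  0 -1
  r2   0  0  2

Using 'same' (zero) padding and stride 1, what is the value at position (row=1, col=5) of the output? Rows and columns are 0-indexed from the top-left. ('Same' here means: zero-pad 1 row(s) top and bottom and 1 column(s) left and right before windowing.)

The receptive field on the zero-padded input at this output position is [7 7 -9 / -4 8 -7 / -9 3 -3]. Elementwise product with the kernel and sum: 7·-1 + 7·1 + -4·-1 + -7·-1 + -3·2.

5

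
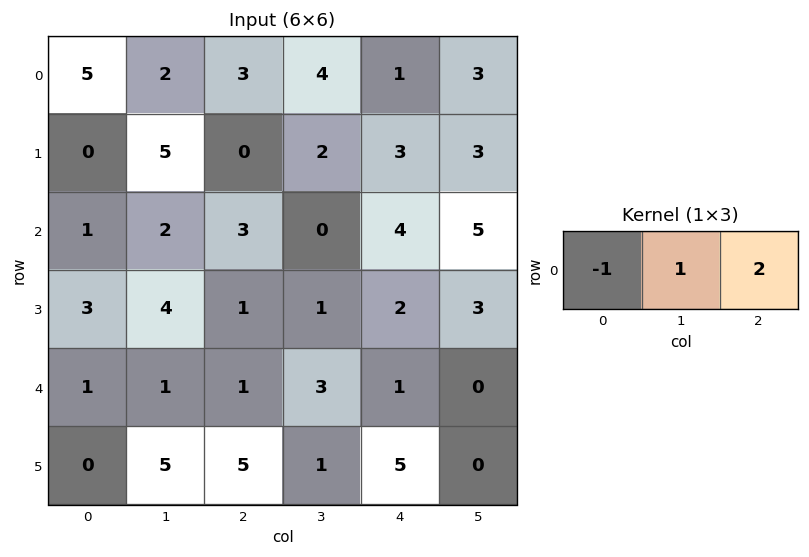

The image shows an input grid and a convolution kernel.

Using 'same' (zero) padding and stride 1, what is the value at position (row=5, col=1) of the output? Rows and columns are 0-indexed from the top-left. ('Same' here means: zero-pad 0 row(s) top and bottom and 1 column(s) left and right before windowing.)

15

The receptive field on the zero-padded input at this output position is [0 5 5]. Elementwise product with the kernel and sum: 0·-1 + 5·1 + 5·2.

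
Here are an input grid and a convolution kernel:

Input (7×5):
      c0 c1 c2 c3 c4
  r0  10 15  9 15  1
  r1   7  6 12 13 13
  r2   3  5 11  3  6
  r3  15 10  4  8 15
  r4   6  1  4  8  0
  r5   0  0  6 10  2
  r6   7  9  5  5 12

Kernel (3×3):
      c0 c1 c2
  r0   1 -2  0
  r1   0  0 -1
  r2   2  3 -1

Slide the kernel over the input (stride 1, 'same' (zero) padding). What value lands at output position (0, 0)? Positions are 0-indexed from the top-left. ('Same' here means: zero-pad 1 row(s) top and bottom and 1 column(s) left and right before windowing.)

The receptive field on the zero-padded input at this output position is [0 0 0 / 0 10 15 / 0 7 6]. Elementwise product with the kernel and sum: 0·1 + 0·-2 + 15·-1 + 0·2 + 7·3 + 6·-1.

0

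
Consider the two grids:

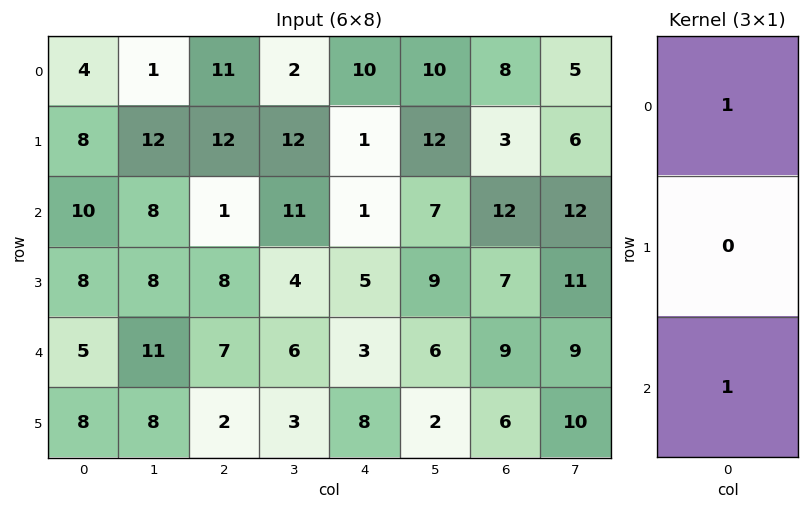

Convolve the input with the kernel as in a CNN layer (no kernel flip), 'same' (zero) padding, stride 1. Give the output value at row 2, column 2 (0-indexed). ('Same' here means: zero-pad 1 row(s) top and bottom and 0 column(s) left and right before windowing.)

The receptive field on the zero-padded input at this output position is [12 / 1 / 8]. Elementwise product with the kernel and sum: 12·1 + 8·1.

20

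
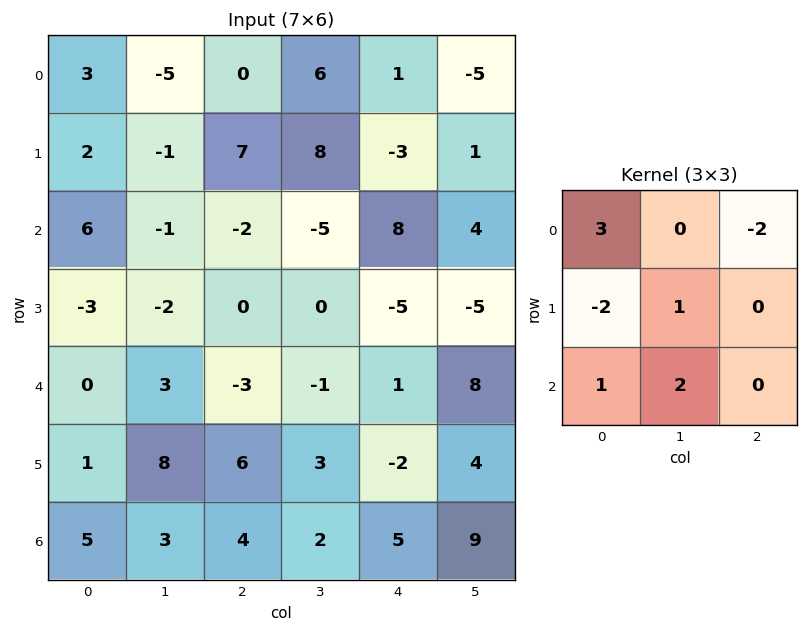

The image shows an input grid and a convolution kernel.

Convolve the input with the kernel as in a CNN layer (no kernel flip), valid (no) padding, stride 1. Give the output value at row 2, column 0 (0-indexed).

32

The receptive field on the input at this output position is [6 -1 -2 / -3 -2 0 / 0 3 -3]. Elementwise product with the kernel and sum: 6·3 + -2·-2 + -3·-2 + -2·1 + 0·1 + 3·2.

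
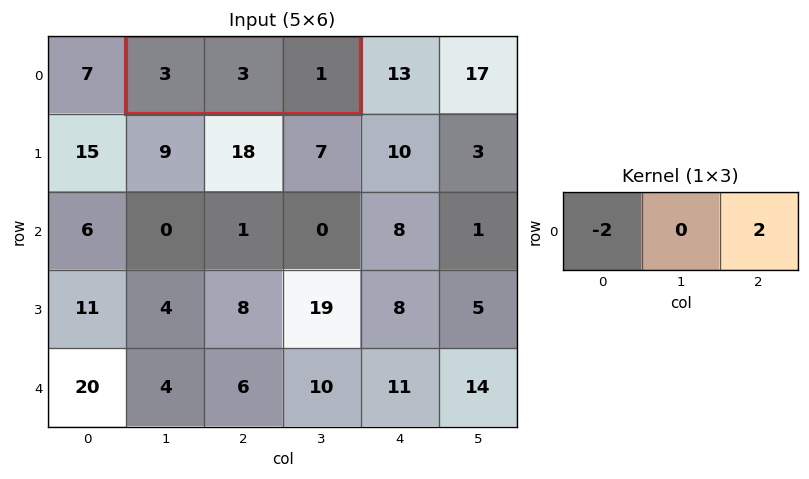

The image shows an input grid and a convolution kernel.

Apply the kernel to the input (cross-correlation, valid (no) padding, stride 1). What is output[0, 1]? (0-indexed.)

-4

The receptive field on the input at this output position is [3 3 1]. Elementwise product with the kernel and sum: 3·-2 + 1·2.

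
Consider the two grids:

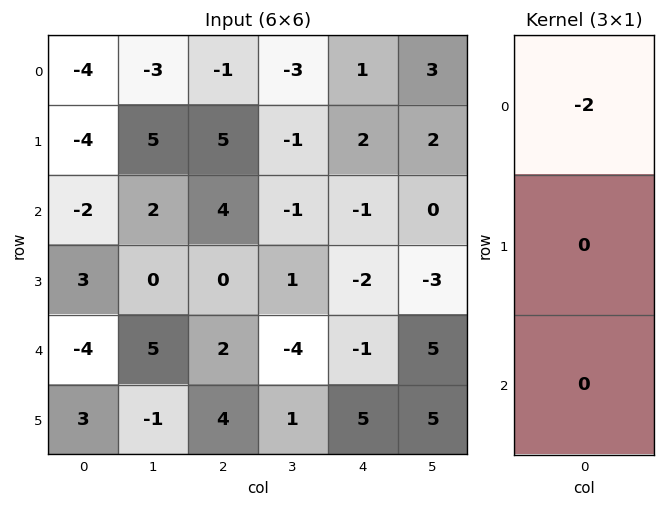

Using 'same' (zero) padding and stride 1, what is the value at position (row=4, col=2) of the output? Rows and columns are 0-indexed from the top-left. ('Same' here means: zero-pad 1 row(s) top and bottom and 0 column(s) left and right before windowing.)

0

The receptive field on the zero-padded input at this output position is [0 / 2 / 4]. Elementwise product with the kernel and sum: 0·-2.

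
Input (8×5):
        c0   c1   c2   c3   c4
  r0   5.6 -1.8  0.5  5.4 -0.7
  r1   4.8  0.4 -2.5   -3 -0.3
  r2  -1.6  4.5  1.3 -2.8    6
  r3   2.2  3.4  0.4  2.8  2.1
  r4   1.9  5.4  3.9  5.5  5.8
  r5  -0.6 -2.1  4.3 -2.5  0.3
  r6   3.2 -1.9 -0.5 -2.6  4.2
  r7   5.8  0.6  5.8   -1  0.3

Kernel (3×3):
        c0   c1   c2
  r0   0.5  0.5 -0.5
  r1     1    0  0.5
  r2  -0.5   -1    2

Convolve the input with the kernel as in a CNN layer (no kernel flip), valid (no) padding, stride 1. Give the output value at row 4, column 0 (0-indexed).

The receptive field on the input at this output position is [1.9 5.4 3.9 / -0.6 -2.1 4.3 / 3.2 -1.9 -0.5]. Elementwise product with the kernel and sum: 1.9·0.5 + 5.4·0.5 + 3.9·-0.5 + -0.6·1 + 4.3·0.5 + 3.2·-0.5 + -1.9·-1 + -0.5·2.

2.55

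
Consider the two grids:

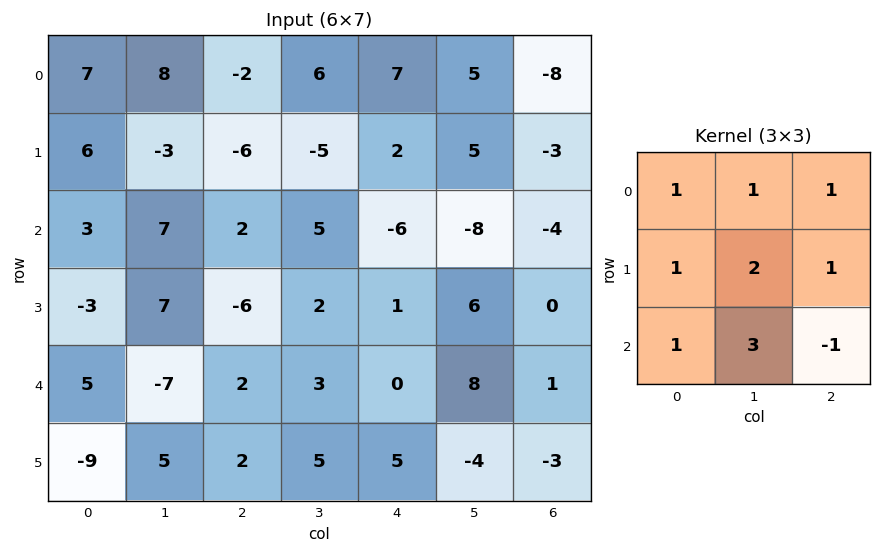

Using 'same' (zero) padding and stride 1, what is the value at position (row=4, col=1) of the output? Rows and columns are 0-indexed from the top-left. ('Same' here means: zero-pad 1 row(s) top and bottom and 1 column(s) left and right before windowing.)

-5

The receptive field on the zero-padded input at this output position is [-3 7 -6 / 5 -7 2 / -9 5 2]. Elementwise product with the kernel and sum: -3·1 + 7·1 + -6·1 + 5·1 + -7·2 + 2·1 + -9·1 + 5·3 + 2·-1.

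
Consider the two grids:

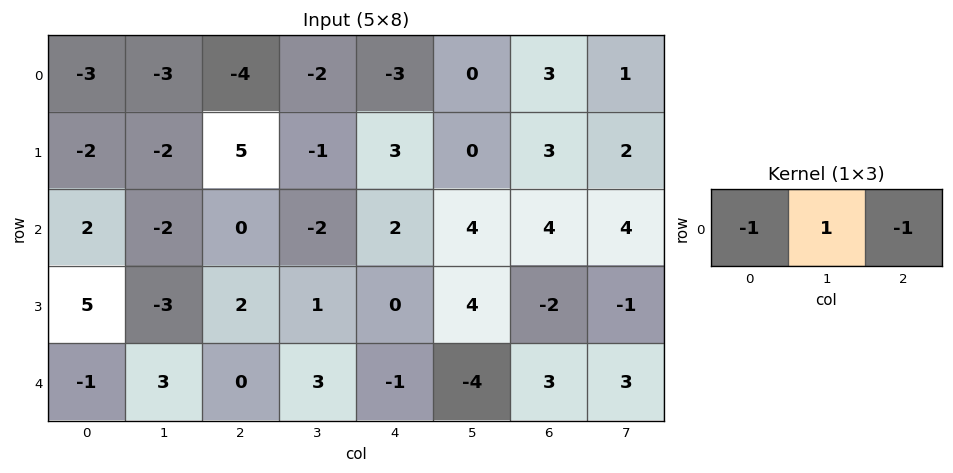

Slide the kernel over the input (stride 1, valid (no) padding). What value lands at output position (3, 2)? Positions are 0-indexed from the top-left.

-1

The receptive field on the input at this output position is [2 1 0]. Elementwise product with the kernel and sum: 2·-1 + 1·1 + 0·-1.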